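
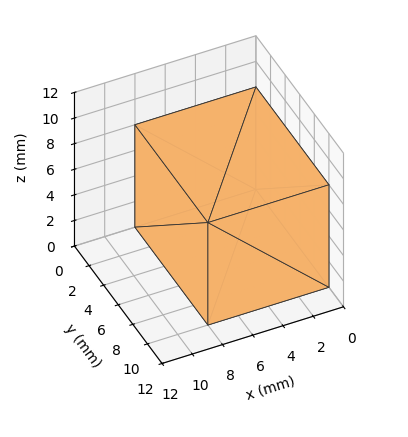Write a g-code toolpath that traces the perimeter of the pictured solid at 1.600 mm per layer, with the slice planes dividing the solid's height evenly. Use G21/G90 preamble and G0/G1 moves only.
Reading the render: the shape is a rectangular box, roughly 8 × 10 mm footprint and 8 mm tall (dimensions read to the nearest mm from the axis ticks). For the g-code, the solid's height is divided into equal slices at the stated Δz and each level perimeter traced with G1 moves after a G0 lift.

; perimeter-only toolpath
G21 ; units = mm
G90 ; absolute positioning
G28 ; home
; layer 1
G0 Z1.600
G0 X0.000 Y0.000
G1 X8.000 Y0.000
G1 X8.000 Y10.000
G1 X0.000 Y10.000
G1 X0.000 Y0.000
; layer 2
G0 Z3.200
G0 X0.000 Y0.000
G1 X8.000 Y0.000
G1 X8.000 Y10.000
G1 X0.000 Y10.000
G1 X0.000 Y0.000
; layer 3
G0 Z4.800
G0 X0.000 Y0.000
G1 X8.000 Y0.000
G1 X8.000 Y10.000
G1 X0.000 Y10.000
G1 X0.000 Y0.000
; layer 4
G0 Z6.400
G0 X0.000 Y0.000
G1 X8.000 Y0.000
G1 X8.000 Y10.000
G1 X0.000 Y10.000
G1 X0.000 Y0.000
; layer 5
G0 Z8.000
G0 X0.000 Y0.000
G1 X8.000 Y0.000
G1 X8.000 Y10.000
G1 X0.000 Y10.000
G1 X0.000 Y0.000
M2 ; end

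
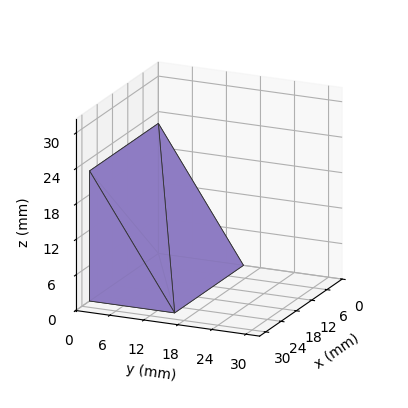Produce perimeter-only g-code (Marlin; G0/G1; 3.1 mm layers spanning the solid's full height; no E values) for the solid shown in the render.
Reading the render: the shape is a wedge (ramp): 27 × 15 mm base, rising to 22 mm along the y=0 edge and sloping linearly to z=0 at y=15 (dimensions read to the nearest mm from the axis ticks). For the g-code, the solid's height is divided into equal slices at the stated Δz and each level perimeter traced with G1 moves after a G0 lift.

; perimeter-only toolpath
G21 ; units = mm
G90 ; absolute positioning
G28 ; home
; layer 1
G0 Z3.1
G0 X0.0 Y0.0
G1 X27.0 Y0.0
G1 X27.0 Y12.9
G1 X0.0 Y12.9
G1 X0.0 Y0.0
; layer 2
G0 Z6.3
G0 X0.0 Y0.0
G1 X27.0 Y0.0
G1 X27.0 Y10.7
G1 X0.0 Y10.7
G1 X0.0 Y0.0
; layer 3
G0 Z9.4
G0 X0.0 Y0.0
G1 X27.0 Y0.0
G1 X27.0 Y8.6
G1 X0.0 Y8.6
G1 X0.0 Y0.0
; layer 4
G0 Z12.6
G0 X0.0 Y0.0
G1 X27.0 Y0.0
G1 X27.0 Y6.4
G1 X0.0 Y6.4
G1 X0.0 Y0.0
; layer 5
G0 Z15.7
G0 X0.0 Y0.0
G1 X27.0 Y0.0
G1 X27.0 Y4.3
G1 X0.0 Y4.3
G1 X0.0 Y0.0
; layer 6
G0 Z18.9
G0 X0.0 Y0.0
G1 X27.0 Y0.0
G1 X27.0 Y2.1
G1 X0.0 Y2.1
G1 X0.0 Y0.0
M2 ; end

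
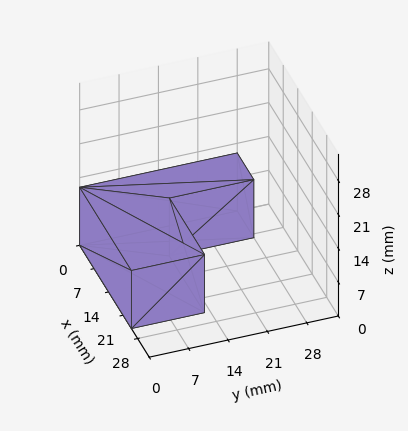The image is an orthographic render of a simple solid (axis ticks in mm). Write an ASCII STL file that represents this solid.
Reading the render: the shape is an L-shaped prism: outer 25 × 28 mm, arm thicknesses ≈ 13 mm (horizontal) and 8 mm (vertical), extruded 12 mm in z (dimensions read to the nearest mm from the axis ticks). For the STL, each face is triangulated and given an outward normal.

solid part
  facet normal 0.0000 0.0000 -1.0000
    outer loop
      vertex 25.00 13.00 0.00
      vertex 25.00 0.00 0.00
      vertex 0.00 0.00 0.00
    endloop
  endfacet
  facet normal 0.0000 0.0000 -1.0000
    outer loop
      vertex 8.00 13.00 0.00
      vertex 25.00 13.00 0.00
      vertex 0.00 0.00 0.00
    endloop
  endfacet
  facet normal 0.0000 0.0000 -1.0000
    outer loop
      vertex 8.00 28.00 0.00
      vertex 8.00 13.00 0.00
      vertex 0.00 0.00 0.00
    endloop
  endfacet
  facet normal 0.0000 0.0000 -1.0000
    outer loop
      vertex 0.00 28.00 0.00
      vertex 8.00 28.00 0.00
      vertex 0.00 0.00 0.00
    endloop
  endfacet
  facet normal 0.0000 0.0000 1.0000
    outer loop
      vertex 0.00 0.00 12.00
      vertex 25.00 0.00 12.00
      vertex 25.00 13.00 12.00
    endloop
  endfacet
  facet normal 0.0000 0.0000 1.0000
    outer loop
      vertex 0.00 0.00 12.00
      vertex 25.00 13.00 12.00
      vertex 8.00 13.00 12.00
    endloop
  endfacet
  facet normal 0.0000 0.0000 1.0000
    outer loop
      vertex 0.00 0.00 12.00
      vertex 8.00 13.00 12.00
      vertex 8.00 28.00 12.00
    endloop
  endfacet
  facet normal 0.0000 0.0000 1.0000
    outer loop
      vertex 0.00 0.00 12.00
      vertex 8.00 28.00 12.00
      vertex 0.00 28.00 12.00
    endloop
  endfacet
  facet normal 0.0000 -1.0000 0.0000
    outer loop
      vertex 0.00 0.00 0.00
      vertex 25.00 0.00 0.00
      vertex 25.00 0.00 12.00
    endloop
  endfacet
  facet normal 0.0000 -1.0000 0.0000
    outer loop
      vertex 0.00 0.00 0.00
      vertex 25.00 0.00 12.00
      vertex 0.00 0.00 12.00
    endloop
  endfacet
  facet normal 1.0000 0.0000 0.0000
    outer loop
      vertex 25.00 0.00 0.00
      vertex 25.00 13.00 0.00
      vertex 25.00 13.00 12.00
    endloop
  endfacet
  facet normal 1.0000 0.0000 0.0000
    outer loop
      vertex 25.00 0.00 0.00
      vertex 25.00 13.00 12.00
      vertex 25.00 0.00 12.00
    endloop
  endfacet
  facet normal 0.0000 1.0000 0.0000
    outer loop
      vertex 25.00 13.00 0.00
      vertex 8.00 13.00 0.00
      vertex 8.00 13.00 12.00
    endloop
  endfacet
  facet normal 0.0000 1.0000 0.0000
    outer loop
      vertex 25.00 13.00 0.00
      vertex 8.00 13.00 12.00
      vertex 25.00 13.00 12.00
    endloop
  endfacet
  facet normal 1.0000 0.0000 0.0000
    outer loop
      vertex 8.00 13.00 0.00
      vertex 8.00 28.00 0.00
      vertex 8.00 28.00 12.00
    endloop
  endfacet
  facet normal 1.0000 0.0000 0.0000
    outer loop
      vertex 8.00 13.00 0.00
      vertex 8.00 28.00 12.00
      vertex 8.00 13.00 12.00
    endloop
  endfacet
  facet normal 0.0000 1.0000 0.0000
    outer loop
      vertex 8.00 28.00 0.00
      vertex 0.00 28.00 0.00
      vertex 0.00 28.00 12.00
    endloop
  endfacet
  facet normal 0.0000 1.0000 0.0000
    outer loop
      vertex 8.00 28.00 0.00
      vertex 0.00 28.00 12.00
      vertex 8.00 28.00 12.00
    endloop
  endfacet
  facet normal -1.0000 0.0000 0.0000
    outer loop
      vertex 0.00 28.00 0.00
      vertex 0.00 0.00 0.00
      vertex 0.00 0.00 12.00
    endloop
  endfacet
  facet normal -1.0000 0.0000 0.0000
    outer loop
      vertex 0.00 28.00 0.00
      vertex 0.00 0.00 12.00
      vertex 0.00 28.00 12.00
    endloop
  endfacet
endsolid part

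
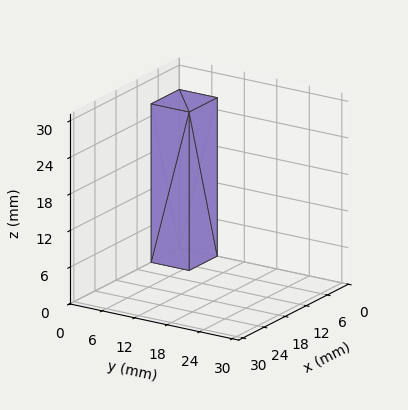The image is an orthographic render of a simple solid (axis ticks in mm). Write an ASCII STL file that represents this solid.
Reading the render: the shape is a rectangular box, roughly 8 × 7 mm footprint and 26 mm tall (dimensions read to the nearest mm from the axis ticks). For the STL, each face is triangulated and given an outward normal.

solid part
  facet normal 0.0000 0.0000 -1.0000
    outer loop
      vertex 8.000 7.000 0.000
      vertex 8.000 0.000 0.000
      vertex 0.000 0.000 0.000
    endloop
  endfacet
  facet normal 0.0000 0.0000 -1.0000
    outer loop
      vertex 0.000 7.000 0.000
      vertex 8.000 7.000 0.000
      vertex 0.000 0.000 0.000
    endloop
  endfacet
  facet normal 0.0000 0.0000 1.0000
    outer loop
      vertex 0.000 0.000 26.000
      vertex 8.000 0.000 26.000
      vertex 8.000 7.000 26.000
    endloop
  endfacet
  facet normal 0.0000 0.0000 1.0000
    outer loop
      vertex 0.000 0.000 26.000
      vertex 8.000 7.000 26.000
      vertex 0.000 7.000 26.000
    endloop
  endfacet
  facet normal 0.0000 -1.0000 0.0000
    outer loop
      vertex 0.000 0.000 0.000
      vertex 8.000 0.000 0.000
      vertex 8.000 0.000 26.000
    endloop
  endfacet
  facet normal 0.0000 -1.0000 0.0000
    outer loop
      vertex 0.000 0.000 0.000
      vertex 8.000 0.000 26.000
      vertex 0.000 0.000 26.000
    endloop
  endfacet
  facet normal 0.0000 1.0000 0.0000
    outer loop
      vertex 8.000 7.000 26.000
      vertex 8.000 7.000 0.000
      vertex 0.000 7.000 0.000
    endloop
  endfacet
  facet normal 0.0000 1.0000 0.0000
    outer loop
      vertex 0.000 7.000 26.000
      vertex 8.000 7.000 26.000
      vertex 0.000 7.000 0.000
    endloop
  endfacet
  facet normal -1.0000 0.0000 0.0000
    outer loop
      vertex 0.000 7.000 26.000
      vertex 0.000 7.000 0.000
      vertex 0.000 0.000 0.000
    endloop
  endfacet
  facet normal -1.0000 0.0000 0.0000
    outer loop
      vertex 0.000 0.000 26.000
      vertex 0.000 7.000 26.000
      vertex 0.000 0.000 0.000
    endloop
  endfacet
  facet normal 1.0000 0.0000 0.0000
    outer loop
      vertex 8.000 0.000 0.000
      vertex 8.000 7.000 0.000
      vertex 8.000 7.000 26.000
    endloop
  endfacet
  facet normal 1.0000 0.0000 0.0000
    outer loop
      vertex 8.000 0.000 0.000
      vertex 8.000 7.000 26.000
      vertex 8.000 0.000 26.000
    endloop
  endfacet
endsolid part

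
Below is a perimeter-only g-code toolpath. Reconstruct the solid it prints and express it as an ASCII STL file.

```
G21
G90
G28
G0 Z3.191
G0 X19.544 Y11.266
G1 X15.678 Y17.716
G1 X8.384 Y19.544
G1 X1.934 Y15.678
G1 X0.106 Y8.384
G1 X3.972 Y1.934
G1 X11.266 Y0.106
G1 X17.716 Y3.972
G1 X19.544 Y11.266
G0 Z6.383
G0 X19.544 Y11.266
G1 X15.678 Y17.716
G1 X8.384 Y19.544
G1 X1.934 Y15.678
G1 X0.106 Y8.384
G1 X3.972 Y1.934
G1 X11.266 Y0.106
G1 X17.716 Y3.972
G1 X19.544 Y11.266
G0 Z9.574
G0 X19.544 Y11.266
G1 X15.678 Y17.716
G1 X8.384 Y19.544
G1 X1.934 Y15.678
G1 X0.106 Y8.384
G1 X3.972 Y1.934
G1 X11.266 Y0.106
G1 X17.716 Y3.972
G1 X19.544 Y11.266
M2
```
solid part
  facet normal 0.0000 0.0000 -1.0000
    outer loop
      vertex 8.384 19.544 0.000
      vertex 15.678 17.716 0.000
      vertex 19.544 11.266 0.000
    endloop
  endfacet
  facet normal 0.0000 0.0000 -1.0000
    outer loop
      vertex 1.934 15.678 0.000
      vertex 8.384 19.544 0.000
      vertex 19.544 11.266 0.000
    endloop
  endfacet
  facet normal 0.0000 0.0000 -1.0000
    outer loop
      vertex 0.106 8.384 0.000
      vertex 1.934 15.678 0.000
      vertex 19.544 11.266 0.000
    endloop
  endfacet
  facet normal 0.0000 0.0000 -1.0000
    outer loop
      vertex 3.972 1.934 0.000
      vertex 0.106 8.384 0.000
      vertex 19.544 11.266 0.000
    endloop
  endfacet
  facet normal 0.0000 0.0000 -1.0000
    outer loop
      vertex 11.266 0.106 0.000
      vertex 3.972 1.934 0.000
      vertex 19.544 11.266 0.000
    endloop
  endfacet
  facet normal 0.0000 0.0000 -1.0000
    outer loop
      vertex 17.716 3.972 0.000
      vertex 11.266 0.106 0.000
      vertex 19.544 11.266 0.000
    endloop
  endfacet
  facet normal 0.0000 0.0000 1.0000
    outer loop
      vertex 19.544 11.266 9.574
      vertex 15.678 17.716 9.574
      vertex 8.384 19.544 9.574
    endloop
  endfacet
  facet normal 0.0000 0.0000 1.0000
    outer loop
      vertex 19.544 11.266 9.574
      vertex 8.384 19.544 9.574
      vertex 1.934 15.678 9.574
    endloop
  endfacet
  facet normal 0.0000 0.0000 1.0000
    outer loop
      vertex 19.544 11.266 9.574
      vertex 1.934 15.678 9.574
      vertex 0.106 8.384 9.574
    endloop
  endfacet
  facet normal 0.0000 0.0000 1.0000
    outer loop
      vertex 19.544 11.266 9.574
      vertex 0.106 8.384 9.574
      vertex 3.972 1.934 9.574
    endloop
  endfacet
  facet normal 0.0000 0.0000 1.0000
    outer loop
      vertex 19.544 11.266 9.574
      vertex 3.972 1.934 9.574
      vertex 11.266 0.106 9.574
    endloop
  endfacet
  facet normal 0.0000 0.0000 1.0000
    outer loop
      vertex 19.544 11.266 9.574
      vertex 11.266 0.106 9.574
      vertex 17.716 3.972 9.574
    endloop
  endfacet
  facet normal 0.8577 0.5141 0.0000
    outer loop
      vertex 19.544 11.266 0.000
      vertex 15.678 17.716 0.000
      vertex 15.678 17.716 9.574
    endloop
  endfacet
  facet normal 0.8577 0.5141 0.0000
    outer loop
      vertex 19.544 11.266 0.000
      vertex 15.678 17.716 9.574
      vertex 19.544 11.266 9.574
    endloop
  endfacet
  facet normal 0.2431 0.9700 0.0000
    outer loop
      vertex 15.678 17.716 0.000
      vertex 8.384 19.544 0.000
      vertex 8.384 19.544 9.574
    endloop
  endfacet
  facet normal 0.2431 0.9700 0.0000
    outer loop
      vertex 15.678 17.716 0.000
      vertex 8.384 19.544 9.574
      vertex 15.678 17.716 9.574
    endloop
  endfacet
  facet normal -0.5141 0.8577 0.0000
    outer loop
      vertex 8.384 19.544 0.000
      vertex 1.934 15.678 0.000
      vertex 1.934 15.678 9.574
    endloop
  endfacet
  facet normal -0.5141 0.8577 0.0000
    outer loop
      vertex 8.384 19.544 0.000
      vertex 1.934 15.678 9.574
      vertex 8.384 19.544 9.574
    endloop
  endfacet
  facet normal -0.9700 0.2431 0.0000
    outer loop
      vertex 1.934 15.678 0.000
      vertex 0.106 8.384 0.000
      vertex 0.106 8.384 9.574
    endloop
  endfacet
  facet normal -0.9700 0.2431 0.0000
    outer loop
      vertex 1.934 15.678 0.000
      vertex 0.106 8.384 9.574
      vertex 1.934 15.678 9.574
    endloop
  endfacet
  facet normal -0.8577 -0.5141 0.0000
    outer loop
      vertex 0.106 8.384 0.000
      vertex 3.972 1.934 0.000
      vertex 3.972 1.934 9.574
    endloop
  endfacet
  facet normal -0.8577 -0.5141 0.0000
    outer loop
      vertex 0.106 8.384 0.000
      vertex 3.972 1.934 9.574
      vertex 0.106 8.384 9.574
    endloop
  endfacet
  facet normal -0.2431 -0.9700 0.0000
    outer loop
      vertex 3.972 1.934 0.000
      vertex 11.266 0.106 0.000
      vertex 11.266 0.106 9.574
    endloop
  endfacet
  facet normal -0.2431 -0.9700 0.0000
    outer loop
      vertex 3.972 1.934 0.000
      vertex 11.266 0.106 9.574
      vertex 3.972 1.934 9.574
    endloop
  endfacet
  facet normal 0.5141 -0.8577 0.0000
    outer loop
      vertex 11.266 0.106 0.000
      vertex 17.716 3.972 0.000
      vertex 17.716 3.972 9.574
    endloop
  endfacet
  facet normal 0.5141 -0.8577 0.0000
    outer loop
      vertex 11.266 0.106 0.000
      vertex 17.716 3.972 9.574
      vertex 11.266 0.106 9.574
    endloop
  endfacet
  facet normal 0.9700 -0.2431 0.0000
    outer loop
      vertex 17.716 3.972 0.000
      vertex 19.544 11.266 0.000
      vertex 19.544 11.266 9.574
    endloop
  endfacet
  facet normal 0.9700 -0.2431 0.0000
    outer loop
      vertex 17.716 3.972 0.000
      vertex 19.544 11.266 9.574
      vertex 17.716 3.972 9.574
    endloop
  endfacet
endsolid part

The G0 Z moves step by Δz≈3.191 mm. Every layer's G1 loop is the same polygon, so the solid is a straight extrusion of it from z=0 to z≈9.57. Closing with flat bottom and top caps and triangulating gives 28 facets — a regular 8-sided prism (a cylinder approximated with 8 flat sides), circumscribed radius ≈ 9.82 mm, height ≈ 9.57 mm.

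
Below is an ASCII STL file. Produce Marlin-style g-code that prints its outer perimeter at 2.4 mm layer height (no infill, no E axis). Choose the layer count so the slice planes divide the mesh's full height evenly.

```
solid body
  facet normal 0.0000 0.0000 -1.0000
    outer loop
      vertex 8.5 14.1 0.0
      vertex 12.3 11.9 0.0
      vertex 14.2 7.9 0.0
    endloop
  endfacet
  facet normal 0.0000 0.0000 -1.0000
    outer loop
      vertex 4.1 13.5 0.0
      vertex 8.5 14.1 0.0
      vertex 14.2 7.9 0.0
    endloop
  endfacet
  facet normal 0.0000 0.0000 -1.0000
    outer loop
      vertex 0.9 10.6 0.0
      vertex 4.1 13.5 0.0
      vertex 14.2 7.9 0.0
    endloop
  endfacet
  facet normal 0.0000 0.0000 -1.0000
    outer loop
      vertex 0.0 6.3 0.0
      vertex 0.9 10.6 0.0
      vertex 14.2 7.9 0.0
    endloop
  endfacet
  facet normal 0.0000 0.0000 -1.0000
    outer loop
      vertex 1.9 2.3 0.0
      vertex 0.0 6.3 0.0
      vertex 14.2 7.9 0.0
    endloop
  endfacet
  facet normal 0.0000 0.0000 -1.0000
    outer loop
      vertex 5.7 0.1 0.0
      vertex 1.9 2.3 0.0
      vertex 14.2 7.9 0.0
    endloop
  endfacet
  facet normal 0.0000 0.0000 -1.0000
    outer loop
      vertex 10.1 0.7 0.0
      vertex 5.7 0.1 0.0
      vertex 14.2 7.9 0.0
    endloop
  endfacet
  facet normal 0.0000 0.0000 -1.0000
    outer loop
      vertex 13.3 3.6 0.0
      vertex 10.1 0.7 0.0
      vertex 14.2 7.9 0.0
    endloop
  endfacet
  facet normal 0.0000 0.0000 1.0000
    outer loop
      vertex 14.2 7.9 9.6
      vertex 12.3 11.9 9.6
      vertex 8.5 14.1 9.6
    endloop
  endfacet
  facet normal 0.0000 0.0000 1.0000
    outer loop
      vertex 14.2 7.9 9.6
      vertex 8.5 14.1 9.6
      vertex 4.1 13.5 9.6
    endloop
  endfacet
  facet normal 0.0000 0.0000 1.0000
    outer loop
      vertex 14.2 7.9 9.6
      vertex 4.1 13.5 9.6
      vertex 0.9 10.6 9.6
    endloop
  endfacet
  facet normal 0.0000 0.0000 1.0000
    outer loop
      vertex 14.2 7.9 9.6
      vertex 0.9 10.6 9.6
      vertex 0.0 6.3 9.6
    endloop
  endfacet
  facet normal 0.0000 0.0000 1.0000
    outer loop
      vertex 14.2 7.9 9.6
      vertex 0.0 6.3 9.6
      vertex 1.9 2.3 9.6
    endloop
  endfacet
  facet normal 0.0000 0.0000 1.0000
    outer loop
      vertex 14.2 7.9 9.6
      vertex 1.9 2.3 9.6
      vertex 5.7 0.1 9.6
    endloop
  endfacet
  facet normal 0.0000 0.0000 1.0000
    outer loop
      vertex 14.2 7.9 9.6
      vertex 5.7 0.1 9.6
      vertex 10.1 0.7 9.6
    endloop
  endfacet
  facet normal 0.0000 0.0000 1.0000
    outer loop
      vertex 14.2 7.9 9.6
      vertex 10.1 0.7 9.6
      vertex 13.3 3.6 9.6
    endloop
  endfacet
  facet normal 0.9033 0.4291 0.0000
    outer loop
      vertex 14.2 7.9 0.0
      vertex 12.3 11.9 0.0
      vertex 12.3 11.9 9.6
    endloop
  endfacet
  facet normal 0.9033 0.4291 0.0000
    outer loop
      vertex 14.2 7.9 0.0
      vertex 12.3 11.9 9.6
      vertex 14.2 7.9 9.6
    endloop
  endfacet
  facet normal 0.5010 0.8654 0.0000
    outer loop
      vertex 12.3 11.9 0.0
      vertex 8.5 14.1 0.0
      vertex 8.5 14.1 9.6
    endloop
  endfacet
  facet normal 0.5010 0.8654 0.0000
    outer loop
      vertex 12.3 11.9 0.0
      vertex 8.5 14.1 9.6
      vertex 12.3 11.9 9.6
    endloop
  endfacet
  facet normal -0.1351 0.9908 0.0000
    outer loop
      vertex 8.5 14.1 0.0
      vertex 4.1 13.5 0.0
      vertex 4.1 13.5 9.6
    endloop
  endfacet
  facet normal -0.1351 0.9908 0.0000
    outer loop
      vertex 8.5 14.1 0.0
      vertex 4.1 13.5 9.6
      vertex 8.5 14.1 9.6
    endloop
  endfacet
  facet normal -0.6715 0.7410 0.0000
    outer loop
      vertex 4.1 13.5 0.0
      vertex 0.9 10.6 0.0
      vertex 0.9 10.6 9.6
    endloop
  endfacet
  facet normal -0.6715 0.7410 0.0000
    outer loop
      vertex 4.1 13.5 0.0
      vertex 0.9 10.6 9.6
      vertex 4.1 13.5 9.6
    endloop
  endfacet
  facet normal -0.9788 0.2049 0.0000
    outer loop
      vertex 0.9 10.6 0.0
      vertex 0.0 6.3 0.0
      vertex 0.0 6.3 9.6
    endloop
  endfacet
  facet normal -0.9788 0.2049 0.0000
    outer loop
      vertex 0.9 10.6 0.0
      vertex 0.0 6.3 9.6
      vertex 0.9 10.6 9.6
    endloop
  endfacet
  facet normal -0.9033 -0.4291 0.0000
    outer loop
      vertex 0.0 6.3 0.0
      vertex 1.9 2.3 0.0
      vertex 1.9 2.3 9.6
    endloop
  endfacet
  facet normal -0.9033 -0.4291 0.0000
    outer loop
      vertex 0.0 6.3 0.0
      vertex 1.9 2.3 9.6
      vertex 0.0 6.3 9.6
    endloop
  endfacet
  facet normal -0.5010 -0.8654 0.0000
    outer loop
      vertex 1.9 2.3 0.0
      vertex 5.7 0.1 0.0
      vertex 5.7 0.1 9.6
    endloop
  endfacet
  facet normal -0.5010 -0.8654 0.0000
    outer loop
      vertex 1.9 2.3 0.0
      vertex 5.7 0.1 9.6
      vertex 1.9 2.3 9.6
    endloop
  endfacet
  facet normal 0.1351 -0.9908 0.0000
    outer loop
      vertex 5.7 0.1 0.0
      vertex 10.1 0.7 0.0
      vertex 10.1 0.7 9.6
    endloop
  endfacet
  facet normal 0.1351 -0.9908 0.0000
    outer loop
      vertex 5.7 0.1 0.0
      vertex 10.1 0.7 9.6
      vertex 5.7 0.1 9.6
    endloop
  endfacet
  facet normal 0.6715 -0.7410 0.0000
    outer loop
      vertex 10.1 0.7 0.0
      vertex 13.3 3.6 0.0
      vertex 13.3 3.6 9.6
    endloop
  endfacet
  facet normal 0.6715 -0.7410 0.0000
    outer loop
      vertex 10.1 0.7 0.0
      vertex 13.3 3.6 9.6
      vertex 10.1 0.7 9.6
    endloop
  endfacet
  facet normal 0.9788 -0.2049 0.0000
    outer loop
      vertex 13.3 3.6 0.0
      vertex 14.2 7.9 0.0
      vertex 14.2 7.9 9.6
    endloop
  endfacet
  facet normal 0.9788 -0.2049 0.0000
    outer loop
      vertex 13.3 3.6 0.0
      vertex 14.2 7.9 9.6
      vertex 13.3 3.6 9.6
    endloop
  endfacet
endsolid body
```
; perimeter-only toolpath
G21 ; units = mm
G90 ; absolute positioning
G28 ; home
; layer 1
G0 Z2.4
G0 X14.2 Y7.9
G1 X12.3 Y11.9
G1 X8.5 Y14.1
G1 X4.1 Y13.5
G1 X0.9 Y10.6
G1 X0.0 Y6.3
G1 X1.9 Y2.3
G1 X5.7 Y0.1
G1 X10.1 Y0.7
G1 X13.3 Y3.6
G1 X14.2 Y7.9
; layer 2
G0 Z4.8
G0 X14.2 Y7.9
G1 X12.3 Y11.9
G1 X8.5 Y14.1
G1 X4.1 Y13.5
G1 X0.9 Y10.6
G1 X0.0 Y6.3
G1 X1.9 Y2.3
G1 X5.7 Y0.1
G1 X10.1 Y0.7
G1 X13.3 Y3.6
G1 X14.2 Y7.9
; layer 3
G0 Z7.2
G0 X14.2 Y7.9
G1 X12.3 Y11.9
G1 X8.5 Y14.1
G1 X4.1 Y13.5
G1 X0.9 Y10.6
G1 X0.0 Y6.3
G1 X1.9 Y2.3
G1 X5.7 Y0.1
G1 X10.1 Y0.7
G1 X13.3 Y3.6
G1 X14.2 Y7.9
; layer 4
G0 Z9.6
G0 X14.2 Y7.9
G1 X12.3 Y11.9
G1 X8.5 Y14.1
G1 X4.1 Y13.5
G1 X0.9 Y10.6
G1 X0.0 Y6.3
G1 X1.9 Y2.3
G1 X5.7 Y0.1
G1 X10.1 Y0.7
G1 X13.3 Y3.6
G1 X14.2 Y7.9
M2 ; end

The solid is a regular 10-sided prism (a cylinder approximated with 10 flat sides), circumscribed radius ≈ 7.1 mm, height ≈ 9.6 mm. Slicing at Δz = 2.4 mm — 4 equal slices spanning the solid's height, so layer i sits at z = i·h/4 — gives 4 non-empty perimeters. Each is a 10-segment closed polygon; G0 lifts to the layer z and rapids to the start vertex, then G1 traces the edges.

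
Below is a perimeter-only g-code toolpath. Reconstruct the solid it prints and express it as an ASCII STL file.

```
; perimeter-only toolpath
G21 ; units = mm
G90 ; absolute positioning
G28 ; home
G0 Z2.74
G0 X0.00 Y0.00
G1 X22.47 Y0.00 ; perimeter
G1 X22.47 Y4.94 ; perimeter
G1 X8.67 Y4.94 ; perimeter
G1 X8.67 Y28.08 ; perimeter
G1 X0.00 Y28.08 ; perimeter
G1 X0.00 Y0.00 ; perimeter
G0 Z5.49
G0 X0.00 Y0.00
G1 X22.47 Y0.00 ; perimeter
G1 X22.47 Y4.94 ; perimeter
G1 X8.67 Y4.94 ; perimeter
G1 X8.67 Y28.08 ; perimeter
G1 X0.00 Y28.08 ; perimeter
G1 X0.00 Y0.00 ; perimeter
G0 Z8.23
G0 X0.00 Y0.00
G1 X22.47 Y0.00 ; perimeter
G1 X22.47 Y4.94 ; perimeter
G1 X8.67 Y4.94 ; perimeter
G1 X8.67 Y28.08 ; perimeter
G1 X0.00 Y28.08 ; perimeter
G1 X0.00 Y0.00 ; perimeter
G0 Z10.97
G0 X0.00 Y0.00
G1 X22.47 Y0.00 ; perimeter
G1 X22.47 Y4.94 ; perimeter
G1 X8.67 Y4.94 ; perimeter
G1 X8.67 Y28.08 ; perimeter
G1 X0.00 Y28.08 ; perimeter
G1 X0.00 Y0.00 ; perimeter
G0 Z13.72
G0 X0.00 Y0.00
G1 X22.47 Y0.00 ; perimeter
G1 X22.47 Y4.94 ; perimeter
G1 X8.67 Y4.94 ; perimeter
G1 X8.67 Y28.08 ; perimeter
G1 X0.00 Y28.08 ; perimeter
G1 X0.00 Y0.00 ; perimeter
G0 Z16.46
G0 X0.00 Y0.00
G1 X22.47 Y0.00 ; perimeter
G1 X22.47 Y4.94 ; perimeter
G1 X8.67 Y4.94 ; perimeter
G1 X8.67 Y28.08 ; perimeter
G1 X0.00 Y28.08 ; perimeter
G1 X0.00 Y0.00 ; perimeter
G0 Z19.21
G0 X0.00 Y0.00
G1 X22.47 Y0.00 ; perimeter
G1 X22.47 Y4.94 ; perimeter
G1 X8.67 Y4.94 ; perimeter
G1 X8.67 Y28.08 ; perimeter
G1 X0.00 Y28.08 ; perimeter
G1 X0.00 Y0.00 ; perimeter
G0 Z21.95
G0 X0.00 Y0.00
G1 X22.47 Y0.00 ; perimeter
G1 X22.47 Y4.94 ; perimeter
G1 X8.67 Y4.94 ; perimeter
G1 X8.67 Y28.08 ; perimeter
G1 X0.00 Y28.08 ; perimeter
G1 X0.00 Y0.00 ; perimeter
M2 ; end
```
solid part
  facet normal 0.0000 0.0000 -1.0000
    outer loop
      vertex 22.47 4.94 0.00
      vertex 22.47 0.00 0.00
      vertex 0.00 0.00 0.00
    endloop
  endfacet
  facet normal 0.0000 0.0000 -1.0000
    outer loop
      vertex 8.67 4.94 0.00
      vertex 22.47 4.94 0.00
      vertex 0.00 0.00 0.00
    endloop
  endfacet
  facet normal 0.0000 0.0000 -1.0000
    outer loop
      vertex 8.67 28.08 0.00
      vertex 8.67 4.94 0.00
      vertex 0.00 0.00 0.00
    endloop
  endfacet
  facet normal 0.0000 0.0000 -1.0000
    outer loop
      vertex 0.00 28.08 0.00
      vertex 8.67 28.08 0.00
      vertex 0.00 0.00 0.00
    endloop
  endfacet
  facet normal 0.0000 0.0000 1.0000
    outer loop
      vertex 0.00 0.00 21.95
      vertex 22.47 0.00 21.95
      vertex 22.47 4.94 21.95
    endloop
  endfacet
  facet normal 0.0000 0.0000 1.0000
    outer loop
      vertex 0.00 0.00 21.95
      vertex 22.47 4.94 21.95
      vertex 8.67 4.94 21.95
    endloop
  endfacet
  facet normal 0.0000 0.0000 1.0000
    outer loop
      vertex 0.00 0.00 21.95
      vertex 8.67 4.94 21.95
      vertex 8.67 28.08 21.95
    endloop
  endfacet
  facet normal 0.0000 0.0000 1.0000
    outer loop
      vertex 0.00 0.00 21.95
      vertex 8.67 28.08 21.95
      vertex 0.00 28.08 21.95
    endloop
  endfacet
  facet normal 0.0000 -1.0000 0.0000
    outer loop
      vertex 0.00 0.00 0.00
      vertex 22.47 0.00 0.00
      vertex 22.47 0.00 21.95
    endloop
  endfacet
  facet normal 0.0000 -1.0000 0.0000
    outer loop
      vertex 0.00 0.00 0.00
      vertex 22.47 0.00 21.95
      vertex 0.00 0.00 21.95
    endloop
  endfacet
  facet normal 1.0000 0.0000 0.0000
    outer loop
      vertex 22.47 0.00 0.00
      vertex 22.47 4.94 0.00
      vertex 22.47 4.94 21.95
    endloop
  endfacet
  facet normal 1.0000 0.0000 0.0000
    outer loop
      vertex 22.47 0.00 0.00
      vertex 22.47 4.94 21.95
      vertex 22.47 0.00 21.95
    endloop
  endfacet
  facet normal 0.0000 1.0000 0.0000
    outer loop
      vertex 22.47 4.94 0.00
      vertex 8.67 4.94 0.00
      vertex 8.67 4.94 21.95
    endloop
  endfacet
  facet normal 0.0000 1.0000 0.0000
    outer loop
      vertex 22.47 4.94 0.00
      vertex 8.67 4.94 21.95
      vertex 22.47 4.94 21.95
    endloop
  endfacet
  facet normal 1.0000 0.0000 0.0000
    outer loop
      vertex 8.67 4.94 0.00
      vertex 8.67 28.08 0.00
      vertex 8.67 28.08 21.95
    endloop
  endfacet
  facet normal 1.0000 0.0000 0.0000
    outer loop
      vertex 8.67 4.94 0.00
      vertex 8.67 28.08 21.95
      vertex 8.67 4.94 21.95
    endloop
  endfacet
  facet normal 0.0000 1.0000 0.0000
    outer loop
      vertex 8.67 28.08 0.00
      vertex 0.00 28.08 0.00
      vertex 0.00 28.08 21.95
    endloop
  endfacet
  facet normal 0.0000 1.0000 0.0000
    outer loop
      vertex 8.67 28.08 0.00
      vertex 0.00 28.08 21.95
      vertex 8.67 28.08 21.95
    endloop
  endfacet
  facet normal -1.0000 0.0000 0.0000
    outer loop
      vertex 0.00 28.08 0.00
      vertex 0.00 0.00 0.00
      vertex 0.00 0.00 21.95
    endloop
  endfacet
  facet normal -1.0000 0.0000 0.0000
    outer loop
      vertex 0.00 28.08 0.00
      vertex 0.00 0.00 21.95
      vertex 0.00 28.08 21.95
    endloop
  endfacet
endsolid part

The G0 Z moves step by Δz≈2.74 mm. Every layer's G1 loop is the same polygon, so the solid is a straight extrusion of it from z=0 to z≈21.9. Closing with flat bottom and top caps and triangulating gives 20 facets — an L-shaped prism: outer 22.5 × 28.1 mm, arm thicknesses ≈ 4.94 mm (horizontal) and 8.67 mm (vertical), extruded 21.9 mm in z.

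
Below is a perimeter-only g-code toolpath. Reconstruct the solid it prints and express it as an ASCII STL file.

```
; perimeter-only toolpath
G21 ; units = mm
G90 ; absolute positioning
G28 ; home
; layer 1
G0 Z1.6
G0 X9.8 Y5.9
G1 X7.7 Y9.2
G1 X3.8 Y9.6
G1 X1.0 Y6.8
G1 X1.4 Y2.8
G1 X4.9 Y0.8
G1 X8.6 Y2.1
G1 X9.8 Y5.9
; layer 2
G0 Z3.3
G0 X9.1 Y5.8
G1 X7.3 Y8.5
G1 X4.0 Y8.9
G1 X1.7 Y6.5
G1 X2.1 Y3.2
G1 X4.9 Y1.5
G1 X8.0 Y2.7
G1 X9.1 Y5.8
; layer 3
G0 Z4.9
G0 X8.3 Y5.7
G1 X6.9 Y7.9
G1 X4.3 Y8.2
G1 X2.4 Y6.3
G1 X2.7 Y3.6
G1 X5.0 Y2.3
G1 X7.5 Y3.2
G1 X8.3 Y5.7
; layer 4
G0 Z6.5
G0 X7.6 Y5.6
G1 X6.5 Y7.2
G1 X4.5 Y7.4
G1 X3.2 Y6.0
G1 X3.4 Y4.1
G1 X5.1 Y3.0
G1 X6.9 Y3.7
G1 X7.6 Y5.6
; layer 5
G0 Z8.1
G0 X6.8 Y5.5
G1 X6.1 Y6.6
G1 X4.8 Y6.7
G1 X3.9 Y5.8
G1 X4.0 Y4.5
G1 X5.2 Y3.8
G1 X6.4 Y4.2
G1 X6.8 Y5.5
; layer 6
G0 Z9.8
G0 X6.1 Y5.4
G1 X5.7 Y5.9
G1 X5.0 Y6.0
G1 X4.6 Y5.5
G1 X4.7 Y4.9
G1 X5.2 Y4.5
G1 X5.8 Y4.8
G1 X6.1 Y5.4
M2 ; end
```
solid part
  facet normal 0.0000 0.0000 -1.0000
    outer loop
      vertex 3.5 10.3 0.0
      vertex 8.1 9.8 0.0
      vertex 10.6 6.0 0.0
    endloop
  endfacet
  facet normal 0.0000 0.0000 -1.0000
    outer loop
      vertex 0.3 7.0 0.0
      vertex 3.5 10.3 0.0
      vertex 10.6 6.0 0.0
    endloop
  endfacet
  facet normal 0.0000 0.0000 -1.0000
    outer loop
      vertex 0.8 2.4 0.0
      vertex 0.3 7.0 0.0
      vertex 10.6 6.0 0.0
    endloop
  endfacet
  facet normal 0.0000 0.0000 -1.0000
    outer loop
      vertex 4.8 0.0 0.0
      vertex 0.8 2.4 0.0
      vertex 10.6 6.0 0.0
    endloop
  endfacet
  facet normal 0.0000 0.0000 -1.0000
    outer loop
      vertex 9.1 1.6 0.0
      vertex 4.8 0.0 0.0
      vertex 10.6 6.0 0.0
    endloop
  endfacet
  facet normal 0.7696 0.5063 0.3889
    outer loop
      vertex 10.6 6.0 0.0
      vertex 8.1 9.8 0.0
      vertex 5.3 5.3 11.4
    endloop
  endfacet
  facet normal 0.0997 0.9169 0.3864
    outer loop
      vertex 8.1 9.8 0.0
      vertex 3.5 10.3 0.0
      vertex 5.3 5.3 11.4
    endloop
  endfacet
  facet normal -0.6622 0.6421 0.3862
    outer loop
      vertex 3.5 10.3 0.0
      vertex 0.3 7.0 0.0
      vertex 5.3 5.3 11.4
    endloop
  endfacet
  facet normal -0.9166 -0.0996 0.3872
    outer loop
      vertex 0.3 7.0 0.0
      vertex 0.8 2.4 0.0
      vertex 5.3 5.3 11.4
    endloop
  endfacet
  facet normal -0.4741 -0.7902 0.3882
    outer loop
      vertex 0.8 2.4 0.0
      vertex 4.8 0.0 0.0
      vertex 5.3 5.3 11.4
    endloop
  endfacet
  facet normal 0.3215 -0.8640 0.3876
    outer loop
      vertex 4.8 0.0 0.0
      vertex 9.1 1.6 0.0
      vertex 5.3 5.3 11.4
    endloop
  endfacet
  facet normal 0.8726 -0.2975 0.3874
    outer loop
      vertex 9.1 1.6 0.0
      vertex 10.6 6.0 0.0
      vertex 5.3 5.3 11.4
    endloop
  endfacet
endsolid part

The G0 Z moves step by Δz≈1.6 mm. The G1 loops shrink linearly with z, so the solid tapers from its base footprint up to z≈11.4. Closing with a flat bottom cap and the tapered top and triangulating gives 12 facets — a regular 7-sided pyramid, base circumscribed radius ≈ 5.3 mm, apex at z ≈ 11.4 mm.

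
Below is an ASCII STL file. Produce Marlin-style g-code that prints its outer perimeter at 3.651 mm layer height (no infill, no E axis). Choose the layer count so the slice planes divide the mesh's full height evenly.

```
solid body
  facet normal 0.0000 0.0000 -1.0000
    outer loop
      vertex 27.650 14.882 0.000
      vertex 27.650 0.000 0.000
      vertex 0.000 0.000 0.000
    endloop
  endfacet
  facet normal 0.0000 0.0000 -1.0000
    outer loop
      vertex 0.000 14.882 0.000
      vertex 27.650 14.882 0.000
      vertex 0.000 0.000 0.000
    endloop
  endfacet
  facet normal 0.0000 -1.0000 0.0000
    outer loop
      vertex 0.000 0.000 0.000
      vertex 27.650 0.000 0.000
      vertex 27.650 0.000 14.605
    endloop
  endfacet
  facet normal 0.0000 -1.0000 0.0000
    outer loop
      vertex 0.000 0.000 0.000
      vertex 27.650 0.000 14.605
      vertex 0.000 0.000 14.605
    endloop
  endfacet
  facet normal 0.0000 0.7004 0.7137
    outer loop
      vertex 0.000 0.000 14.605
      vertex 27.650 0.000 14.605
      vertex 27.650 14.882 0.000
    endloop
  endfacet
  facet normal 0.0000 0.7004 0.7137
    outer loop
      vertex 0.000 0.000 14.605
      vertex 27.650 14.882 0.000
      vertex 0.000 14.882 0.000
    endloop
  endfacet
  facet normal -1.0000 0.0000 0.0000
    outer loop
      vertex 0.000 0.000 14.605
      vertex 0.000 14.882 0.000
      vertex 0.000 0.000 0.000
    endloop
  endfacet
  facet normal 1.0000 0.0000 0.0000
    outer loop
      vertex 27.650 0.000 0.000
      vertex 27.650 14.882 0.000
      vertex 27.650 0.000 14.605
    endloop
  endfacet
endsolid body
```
; perimeter-only toolpath
G21 ; units = mm
G90 ; absolute positioning
G28 ; home
; layer 1
G0 Z3.651
G0 X0.000 Y0.000
G1 X27.650 Y0.000
G1 X27.650 Y11.162
G1 X0.000 Y11.162
G1 X0.000 Y0.000
; layer 2
G0 Z7.303
G0 X0.000 Y0.000
G1 X27.650 Y0.000
G1 X27.650 Y7.441
G1 X0.000 Y7.441
G1 X0.000 Y0.000
; layer 3
G0 Z10.954
G0 X0.000 Y0.000
G1 X27.650 Y0.000
G1 X27.650 Y3.721
G1 X0.000 Y3.721
G1 X0.000 Y0.000
M2 ; end

The solid is a wedge (ramp): 27.6 × 14.9 mm base, rising to 14.6 mm along the y=0 edge and sloping linearly to z=0 at y=14.9. Slicing at Δz = 3.651 mm — 4 equal slices spanning the solid's height, so layer i sits at z = i·h/4 — gives 3 non-empty perimeters. Each is a 4-segment closed polygon; G0 lifts to the layer z and rapids to the start vertex, then G1 traces the edges. The cross-section shrinks linearly with z (the slice at the apex is degenerate and omitted).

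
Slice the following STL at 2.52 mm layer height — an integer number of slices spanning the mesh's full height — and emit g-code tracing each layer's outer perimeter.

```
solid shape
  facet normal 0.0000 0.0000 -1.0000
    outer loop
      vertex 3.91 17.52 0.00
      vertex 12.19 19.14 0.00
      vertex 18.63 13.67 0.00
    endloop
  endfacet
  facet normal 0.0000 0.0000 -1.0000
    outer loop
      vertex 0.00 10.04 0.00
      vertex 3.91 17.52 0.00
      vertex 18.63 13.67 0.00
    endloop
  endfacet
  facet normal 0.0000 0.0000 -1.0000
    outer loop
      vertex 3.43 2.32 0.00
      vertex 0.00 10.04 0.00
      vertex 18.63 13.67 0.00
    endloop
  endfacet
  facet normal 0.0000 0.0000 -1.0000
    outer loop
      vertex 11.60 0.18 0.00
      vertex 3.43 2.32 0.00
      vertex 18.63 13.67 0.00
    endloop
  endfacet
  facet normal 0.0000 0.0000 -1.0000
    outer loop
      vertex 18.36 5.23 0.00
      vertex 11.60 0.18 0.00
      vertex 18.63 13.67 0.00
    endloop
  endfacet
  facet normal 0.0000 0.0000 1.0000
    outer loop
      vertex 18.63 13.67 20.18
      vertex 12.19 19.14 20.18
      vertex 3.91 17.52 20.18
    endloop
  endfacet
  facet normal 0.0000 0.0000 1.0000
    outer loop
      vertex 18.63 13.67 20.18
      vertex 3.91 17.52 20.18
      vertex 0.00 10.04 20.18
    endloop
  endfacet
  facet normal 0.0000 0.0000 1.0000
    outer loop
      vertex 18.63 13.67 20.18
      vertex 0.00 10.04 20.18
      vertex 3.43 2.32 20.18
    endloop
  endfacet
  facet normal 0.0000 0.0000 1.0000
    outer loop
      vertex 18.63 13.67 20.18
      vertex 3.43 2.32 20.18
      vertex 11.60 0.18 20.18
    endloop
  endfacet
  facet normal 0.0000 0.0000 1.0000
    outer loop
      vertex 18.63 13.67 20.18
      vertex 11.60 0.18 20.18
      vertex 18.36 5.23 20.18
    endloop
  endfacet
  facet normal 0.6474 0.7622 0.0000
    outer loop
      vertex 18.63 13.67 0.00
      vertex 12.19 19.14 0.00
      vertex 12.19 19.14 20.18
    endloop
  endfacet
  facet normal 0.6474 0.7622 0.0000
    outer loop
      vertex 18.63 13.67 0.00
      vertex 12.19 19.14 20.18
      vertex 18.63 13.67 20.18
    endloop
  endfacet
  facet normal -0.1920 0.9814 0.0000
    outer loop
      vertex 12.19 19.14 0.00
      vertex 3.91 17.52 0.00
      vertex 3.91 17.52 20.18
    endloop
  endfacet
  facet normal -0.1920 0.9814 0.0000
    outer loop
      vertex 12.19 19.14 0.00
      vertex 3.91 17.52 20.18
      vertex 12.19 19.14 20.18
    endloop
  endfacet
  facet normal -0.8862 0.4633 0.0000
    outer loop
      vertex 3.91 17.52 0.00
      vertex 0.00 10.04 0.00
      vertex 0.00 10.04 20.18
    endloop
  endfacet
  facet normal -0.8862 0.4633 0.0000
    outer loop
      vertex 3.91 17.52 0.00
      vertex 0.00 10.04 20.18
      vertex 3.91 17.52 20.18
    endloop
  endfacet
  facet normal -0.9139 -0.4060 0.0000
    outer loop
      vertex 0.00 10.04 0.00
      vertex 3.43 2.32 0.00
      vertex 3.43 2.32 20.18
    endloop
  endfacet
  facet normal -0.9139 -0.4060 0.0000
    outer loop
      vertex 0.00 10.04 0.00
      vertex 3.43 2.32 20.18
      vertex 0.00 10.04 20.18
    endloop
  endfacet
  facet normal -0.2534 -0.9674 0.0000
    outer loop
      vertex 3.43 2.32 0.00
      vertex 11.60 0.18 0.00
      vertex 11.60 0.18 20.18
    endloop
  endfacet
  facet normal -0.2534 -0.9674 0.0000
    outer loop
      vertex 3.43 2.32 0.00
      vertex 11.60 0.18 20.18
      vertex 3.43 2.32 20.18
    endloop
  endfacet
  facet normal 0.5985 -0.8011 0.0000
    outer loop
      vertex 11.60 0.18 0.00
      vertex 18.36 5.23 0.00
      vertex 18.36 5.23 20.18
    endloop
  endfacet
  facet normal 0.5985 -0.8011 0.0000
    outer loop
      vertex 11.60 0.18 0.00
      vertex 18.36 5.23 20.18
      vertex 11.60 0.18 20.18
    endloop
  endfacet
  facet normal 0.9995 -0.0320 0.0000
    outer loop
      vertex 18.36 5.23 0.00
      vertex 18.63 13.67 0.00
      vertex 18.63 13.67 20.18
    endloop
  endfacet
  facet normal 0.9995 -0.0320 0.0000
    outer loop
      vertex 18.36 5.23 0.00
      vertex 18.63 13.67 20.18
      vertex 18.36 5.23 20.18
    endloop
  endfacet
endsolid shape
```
; perimeter-only toolpath
G21 ; units = mm
G90 ; absolute positioning
G28 ; home
; layer 1
G0 Z2.52
G0 X18.63 Y13.67
G1 X12.19 Y19.14
G1 X3.91 Y17.52
G1 X0.00 Y10.04
G1 X3.43 Y2.32
G1 X11.60 Y0.18
G1 X18.36 Y5.23
G1 X18.63 Y13.67
; layer 2
G0 Z5.04
G0 X18.63 Y13.67
G1 X12.19 Y19.14
G1 X3.91 Y17.52
G1 X0.00 Y10.04
G1 X3.43 Y2.32
G1 X11.60 Y0.18
G1 X18.36 Y5.23
G1 X18.63 Y13.67
; layer 3
G0 Z7.57
G0 X18.63 Y13.67
G1 X12.19 Y19.14
G1 X3.91 Y17.52
G1 X0.00 Y10.04
G1 X3.43 Y2.32
G1 X11.60 Y0.18
G1 X18.36 Y5.23
G1 X18.63 Y13.67
; layer 4
G0 Z10.09
G0 X18.63 Y13.67
G1 X12.19 Y19.14
G1 X3.91 Y17.52
G1 X0.00 Y10.04
G1 X3.43 Y2.32
G1 X11.60 Y0.18
G1 X18.36 Y5.23
G1 X18.63 Y13.67
; layer 5
G0 Z12.61
G0 X18.63 Y13.67
G1 X12.19 Y19.14
G1 X3.91 Y17.52
G1 X0.00 Y10.04
G1 X3.43 Y2.32
G1 X11.60 Y0.18
G1 X18.36 Y5.23
G1 X18.63 Y13.67
; layer 6
G0 Z15.13
G0 X18.63 Y13.67
G1 X12.19 Y19.14
G1 X3.91 Y17.52
G1 X0.00 Y10.04
G1 X3.43 Y2.32
G1 X11.60 Y0.18
G1 X18.36 Y5.23
G1 X18.63 Y13.67
; layer 7
G0 Z17.66
G0 X18.63 Y13.67
G1 X12.19 Y19.14
G1 X3.91 Y17.52
G1 X0.00 Y10.04
G1 X3.43 Y2.32
G1 X11.60 Y0.18
G1 X18.36 Y5.23
G1 X18.63 Y13.67
; layer 8
G0 Z20.18
G0 X18.63 Y13.67
G1 X12.19 Y19.14
G1 X3.91 Y17.52
G1 X0.00 Y10.04
G1 X3.43 Y2.32
G1 X11.60 Y0.18
G1 X18.36 Y5.23
G1 X18.63 Y13.67
M2 ; end

The solid is a regular 7-sided prism (a cylinder approximated with 7 flat sides), circumscribed radius ≈ 9.73 mm, height ≈ 20.2 mm. Slicing at Δz = 2.52 mm — 8 equal slices spanning the solid's height, so layer i sits at z = i·h/8 — gives 8 non-empty perimeters. Each is a 7-segment closed polygon; G0 lifts to the layer z and rapids to the start vertex, then G1 traces the edges.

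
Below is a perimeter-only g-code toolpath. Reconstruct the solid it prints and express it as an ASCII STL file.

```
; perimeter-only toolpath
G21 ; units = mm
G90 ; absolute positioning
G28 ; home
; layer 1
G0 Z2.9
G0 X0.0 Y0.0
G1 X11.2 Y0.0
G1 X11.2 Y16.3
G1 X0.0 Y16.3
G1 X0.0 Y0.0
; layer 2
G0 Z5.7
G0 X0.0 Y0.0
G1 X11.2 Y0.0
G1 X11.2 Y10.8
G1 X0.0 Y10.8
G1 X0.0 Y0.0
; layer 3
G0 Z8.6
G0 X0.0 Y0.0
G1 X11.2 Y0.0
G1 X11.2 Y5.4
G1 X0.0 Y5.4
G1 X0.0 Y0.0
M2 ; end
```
solid part
  facet normal 0.0000 0.0000 -1.0000
    outer loop
      vertex 11.2 21.7 0.0
      vertex 11.2 0.0 0.0
      vertex 0.0 0.0 0.0
    endloop
  endfacet
  facet normal 0.0000 0.0000 -1.0000
    outer loop
      vertex 0.0 21.7 0.0
      vertex 11.2 21.7 0.0
      vertex 0.0 0.0 0.0
    endloop
  endfacet
  facet normal 0.0000 -1.0000 0.0000
    outer loop
      vertex 0.0 0.0 0.0
      vertex 11.2 0.0 0.0
      vertex 11.2 0.0 11.4
    endloop
  endfacet
  facet normal 0.0000 -1.0000 0.0000
    outer loop
      vertex 0.0 0.0 0.0
      vertex 11.2 0.0 11.4
      vertex 0.0 0.0 11.4
    endloop
  endfacet
  facet normal 0.0000 0.4651 0.8853
    outer loop
      vertex 0.0 0.0 11.4
      vertex 11.2 0.0 11.4
      vertex 11.2 21.7 0.0
    endloop
  endfacet
  facet normal 0.0000 0.4651 0.8853
    outer loop
      vertex 0.0 0.0 11.4
      vertex 11.2 21.7 0.0
      vertex 0.0 21.7 0.0
    endloop
  endfacet
  facet normal -1.0000 0.0000 0.0000
    outer loop
      vertex 0.0 0.0 11.4
      vertex 0.0 21.7 0.0
      vertex 0.0 0.0 0.0
    endloop
  endfacet
  facet normal 1.0000 0.0000 0.0000
    outer loop
      vertex 11.2 0.0 0.0
      vertex 11.2 21.7 0.0
      vertex 11.2 0.0 11.4
    endloop
  endfacet
endsolid part

The G0 Z moves step by Δz≈2.9 mm. The G1 loops shrink linearly with z, so the solid tapers from its base footprint up to z≈11.4. Closing with a flat bottom cap and the tapered top and triangulating gives 8 facets — a wedge (ramp): 11.2 × 21.7 mm base, rising to 11.4 mm along the y=0 edge and sloping linearly to z=0 at y=21.7.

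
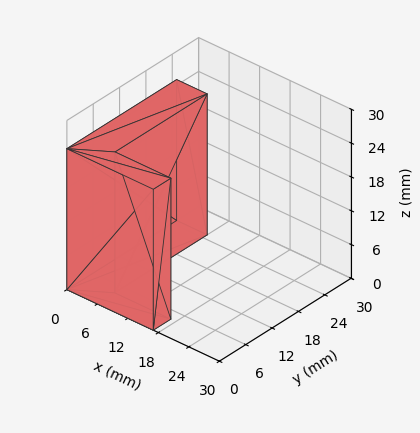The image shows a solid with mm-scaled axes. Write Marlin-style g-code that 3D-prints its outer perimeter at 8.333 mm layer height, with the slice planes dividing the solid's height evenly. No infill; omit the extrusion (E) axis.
Reading the render: the shape is an L-shaped prism: outer 17 × 25 mm, arm thicknesses ≈ 4 mm (horizontal) and 6 mm (vertical), extruded 25 mm in z (dimensions read to the nearest mm from the axis ticks). For the g-code, the solid's height is divided into equal slices at the stated Δz and each level perimeter traced with G1 moves after a G0 lift.

; perimeter-only toolpath
G21 ; units = mm
G90 ; absolute positioning
G28 ; home
; layer 1
G0 Z8.333
G0 X0.000 Y0.000
G1 X17.000 Y0.000
G1 X17.000 Y4.000
G1 X6.000 Y4.000
G1 X6.000 Y25.000
G1 X0.000 Y25.000
G1 X0.000 Y0.000
; layer 2
G0 Z16.667
G0 X0.000 Y0.000
G1 X17.000 Y0.000
G1 X17.000 Y4.000
G1 X6.000 Y4.000
G1 X6.000 Y25.000
G1 X0.000 Y25.000
G1 X0.000 Y0.000
; layer 3
G0 Z25.000
G0 X0.000 Y0.000
G1 X17.000 Y0.000
G1 X17.000 Y4.000
G1 X6.000 Y4.000
G1 X6.000 Y25.000
G1 X0.000 Y25.000
G1 X0.000 Y0.000
M2 ; end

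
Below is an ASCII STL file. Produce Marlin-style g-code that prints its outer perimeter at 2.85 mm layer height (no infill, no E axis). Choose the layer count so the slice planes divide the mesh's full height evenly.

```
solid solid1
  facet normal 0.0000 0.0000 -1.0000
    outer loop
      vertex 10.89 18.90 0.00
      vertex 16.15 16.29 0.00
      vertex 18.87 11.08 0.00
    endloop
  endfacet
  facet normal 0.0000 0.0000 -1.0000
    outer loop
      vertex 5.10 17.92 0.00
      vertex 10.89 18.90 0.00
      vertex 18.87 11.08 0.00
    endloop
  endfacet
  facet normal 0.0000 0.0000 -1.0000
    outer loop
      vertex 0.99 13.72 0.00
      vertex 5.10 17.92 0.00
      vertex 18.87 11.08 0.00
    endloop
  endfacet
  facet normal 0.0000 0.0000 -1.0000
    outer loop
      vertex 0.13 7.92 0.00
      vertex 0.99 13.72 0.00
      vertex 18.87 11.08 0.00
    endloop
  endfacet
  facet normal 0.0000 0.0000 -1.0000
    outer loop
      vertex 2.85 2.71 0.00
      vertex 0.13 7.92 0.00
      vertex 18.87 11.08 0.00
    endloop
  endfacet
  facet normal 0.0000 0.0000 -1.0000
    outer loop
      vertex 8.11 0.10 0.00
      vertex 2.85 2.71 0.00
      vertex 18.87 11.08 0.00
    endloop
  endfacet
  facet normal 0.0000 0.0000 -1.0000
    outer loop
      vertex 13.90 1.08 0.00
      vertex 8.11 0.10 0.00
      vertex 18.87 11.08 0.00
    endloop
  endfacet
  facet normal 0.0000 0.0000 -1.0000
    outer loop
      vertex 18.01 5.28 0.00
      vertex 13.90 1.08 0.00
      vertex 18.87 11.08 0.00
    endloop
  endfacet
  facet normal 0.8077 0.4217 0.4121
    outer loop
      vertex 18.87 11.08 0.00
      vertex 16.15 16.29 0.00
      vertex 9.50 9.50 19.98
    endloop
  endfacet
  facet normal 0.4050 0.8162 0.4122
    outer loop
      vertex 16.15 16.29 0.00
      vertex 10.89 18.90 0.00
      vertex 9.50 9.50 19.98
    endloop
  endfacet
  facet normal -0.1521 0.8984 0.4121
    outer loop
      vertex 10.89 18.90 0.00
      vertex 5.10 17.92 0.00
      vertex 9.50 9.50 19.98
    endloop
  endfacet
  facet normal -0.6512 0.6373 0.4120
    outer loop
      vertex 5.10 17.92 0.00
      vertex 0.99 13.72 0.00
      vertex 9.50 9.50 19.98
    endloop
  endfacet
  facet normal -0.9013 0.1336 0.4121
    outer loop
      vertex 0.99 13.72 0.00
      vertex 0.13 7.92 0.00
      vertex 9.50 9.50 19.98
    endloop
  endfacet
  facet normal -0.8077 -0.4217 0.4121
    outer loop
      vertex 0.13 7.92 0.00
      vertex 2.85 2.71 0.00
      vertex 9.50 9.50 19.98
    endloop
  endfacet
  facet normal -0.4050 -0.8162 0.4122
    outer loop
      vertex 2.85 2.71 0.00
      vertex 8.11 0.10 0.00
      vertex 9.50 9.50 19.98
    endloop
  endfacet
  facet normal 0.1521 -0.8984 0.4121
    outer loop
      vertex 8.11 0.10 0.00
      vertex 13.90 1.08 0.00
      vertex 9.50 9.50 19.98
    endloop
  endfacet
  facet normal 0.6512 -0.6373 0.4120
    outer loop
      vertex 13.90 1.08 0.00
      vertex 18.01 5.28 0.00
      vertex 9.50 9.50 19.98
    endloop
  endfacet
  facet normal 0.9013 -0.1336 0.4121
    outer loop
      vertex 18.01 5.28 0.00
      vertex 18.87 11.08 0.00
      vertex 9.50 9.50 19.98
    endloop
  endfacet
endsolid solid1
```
; perimeter-only toolpath
G21 ; units = mm
G90 ; absolute positioning
G28 ; home
; layer 1
G0 Z2.85
G0 X17.53 Y10.85
G1 X15.20 Y15.32
G1 X10.69 Y17.56
G1 X5.73 Y16.72
G1 X2.21 Y13.12
G1 X1.47 Y8.15
G1 X3.80 Y3.68
G1 X8.31 Y1.44
G1 X13.27 Y2.28
G1 X16.79 Y5.88
G1 X17.53 Y10.85
; layer 2
G0 Z5.71
G0 X16.19 Y10.63
G1 X14.25 Y14.35
G1 X10.49 Y16.21
G1 X6.36 Y15.51
G1 X3.42 Y12.51
G1 X2.81 Y8.37
G1 X4.75 Y4.65
G1 X8.51 Y2.79
G1 X12.64 Y3.49
G1 X15.58 Y6.49
G1 X16.19 Y10.63
; layer 3
G0 Z8.56
G0 X14.85 Y10.40
G1 X13.30 Y13.38
G1 X10.29 Y14.87
G1 X6.99 Y14.31
G1 X4.64 Y11.91
G1 X4.15 Y8.60
G1 X5.70 Y5.62
G1 X8.71 Y4.13
G1 X12.01 Y4.69
G1 X14.36 Y7.09
G1 X14.85 Y10.40
; layer 4
G0 Z11.42
G0 X13.52 Y10.18
G1 X12.35 Y12.41
G1 X10.10 Y13.53
G1 X7.61 Y13.11
G1 X5.85 Y11.31
G1 X5.48 Y8.82
G1 X6.65 Y6.59
G1 X8.90 Y5.47
G1 X11.39 Y5.89
G1 X13.15 Y7.69
G1 X13.52 Y10.18
; layer 5
G0 Z14.27
G0 X12.18 Y9.95
G1 X11.40 Y11.44
G1 X9.90 Y12.19
G1 X8.24 Y11.91
G1 X7.07 Y10.71
G1 X6.82 Y9.05
G1 X7.60 Y7.56
G1 X9.10 Y6.81
G1 X10.76 Y7.09
G1 X11.93 Y8.29
G1 X12.18 Y9.95
; layer 6
G0 Z17.13
G0 X10.84 Y9.73
G1 X10.45 Y10.47
G1 X9.70 Y10.84
G1 X8.87 Y10.70
G1 X8.28 Y10.10
G1 X8.16 Y9.27
G1 X8.55 Y8.53
G1 X9.30 Y8.16
G1 X10.13 Y8.30
G1 X10.72 Y8.90
G1 X10.84 Y9.73
M2 ; end

The solid is a regular 10-sided pyramid, base circumscribed radius ≈ 9.5 mm, apex at z ≈ 20 mm. Slicing at Δz = 2.85 mm — 7 equal slices spanning the solid's height, so layer i sits at z = i·h/7 — gives 6 non-empty perimeters. Each is a 10-segment closed polygon; G0 lifts to the layer z and rapids to the start vertex, then G1 traces the edges. The cross-section shrinks linearly with z (the slice at the apex is degenerate and omitted).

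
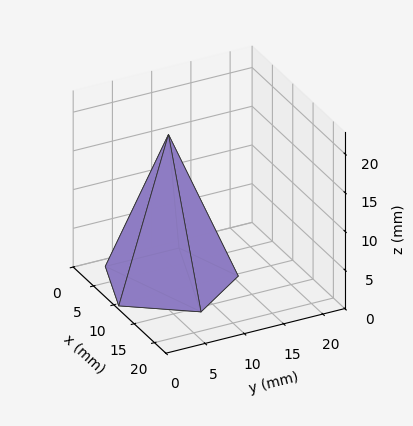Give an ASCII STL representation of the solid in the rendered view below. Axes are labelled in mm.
Reading the render: the shape is a regular 5-sided pyramid, base circumscribed radius ≈ 8 mm, apex at z ≈ 19 mm (dimensions read to the nearest mm from the axis ticks). For the STL, each face is triangulated and given an outward normal.

solid part
  facet normal 0.0000 0.0000 -1.0000
    outer loop
      vertex 1.53 12.70 0.00
      vertex 10.47 15.61 0.00
      vertex 16.00 8.00 0.00
    endloop
  endfacet
  facet normal 0.0000 0.0000 -1.0000
    outer loop
      vertex 1.53 3.30 0.00
      vertex 1.53 12.70 0.00
      vertex 16.00 8.00 0.00
    endloop
  endfacet
  facet normal 0.0000 0.0000 -1.0000
    outer loop
      vertex 10.47 0.39 0.00
      vertex 1.53 3.30 0.00
      vertex 16.00 8.00 0.00
    endloop
  endfacet
  facet normal 0.7658 0.5565 0.3224
    outer loop
      vertex 16.00 8.00 0.00
      vertex 10.47 15.61 0.00
      vertex 8.00 8.00 19.00
    endloop
  endfacet
  facet normal -0.2930 0.9001 0.3224
    outer loop
      vertex 10.47 15.61 0.00
      vertex 1.53 12.70 0.00
      vertex 8.00 8.00 19.00
    endloop
  endfacet
  facet normal -0.9466 0.0000 0.3223
    outer loop
      vertex 1.53 12.70 0.00
      vertex 1.53 3.30 0.00
      vertex 8.00 8.00 19.00
    endloop
  endfacet
  facet normal -0.2930 -0.9001 0.3224
    outer loop
      vertex 1.53 3.30 0.00
      vertex 10.47 0.39 0.00
      vertex 8.00 8.00 19.00
    endloop
  endfacet
  facet normal 0.7658 -0.5565 0.3224
    outer loop
      vertex 10.47 0.39 0.00
      vertex 16.00 8.00 0.00
      vertex 8.00 8.00 19.00
    endloop
  endfacet
endsolid part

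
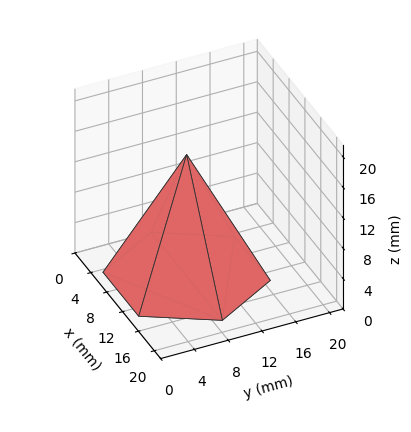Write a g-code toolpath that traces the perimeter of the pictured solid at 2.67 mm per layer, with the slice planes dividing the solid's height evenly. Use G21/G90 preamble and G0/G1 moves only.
Reading the render: the shape is a regular 6-sided pyramid, base circumscribed radius ≈ 9 mm, apex at z ≈ 16 mm (dimensions read to the nearest mm from the axis ticks). For the g-code, the solid's height is divided into equal slices at the stated Δz and each level perimeter traced with G1 moves after a G0 lift.

; perimeter-only toolpath
G21 ; units = mm
G90 ; absolute positioning
G28 ; home
; layer 1
G0 Z2.67
G0 X16.50 Y9.00
G1 X12.75 Y15.49
G1 X5.25 Y15.49
G1 X1.50 Y9.00
G1 X5.25 Y2.51
G1 X12.75 Y2.51
G1 X16.50 Y9.00
; layer 2
G0 Z5.33
G0 X15.00 Y9.00
G1 X12.00 Y14.19
G1 X6.00 Y14.19
G1 X3.00 Y9.00
G1 X6.00 Y3.81
G1 X12.00 Y3.81
G1 X15.00 Y9.00
; layer 3
G0 Z8.00
G0 X13.50 Y9.00
G1 X11.25 Y12.89
G1 X6.75 Y12.89
G1 X4.50 Y9.00
G1 X6.75 Y5.11
G1 X11.25 Y5.11
G1 X13.50 Y9.00
; layer 4
G0 Z10.67
G0 X12.00 Y9.00
G1 X10.50 Y11.60
G1 X7.50 Y11.60
G1 X6.00 Y9.00
G1 X7.50 Y6.40
G1 X10.50 Y6.40
G1 X12.00 Y9.00
; layer 5
G0 Z13.33
G0 X10.50 Y9.00
G1 X9.75 Y10.30
G1 X8.25 Y10.30
G1 X7.50 Y9.00
G1 X8.25 Y7.70
G1 X9.75 Y7.70
G1 X10.50 Y9.00
M2 ; end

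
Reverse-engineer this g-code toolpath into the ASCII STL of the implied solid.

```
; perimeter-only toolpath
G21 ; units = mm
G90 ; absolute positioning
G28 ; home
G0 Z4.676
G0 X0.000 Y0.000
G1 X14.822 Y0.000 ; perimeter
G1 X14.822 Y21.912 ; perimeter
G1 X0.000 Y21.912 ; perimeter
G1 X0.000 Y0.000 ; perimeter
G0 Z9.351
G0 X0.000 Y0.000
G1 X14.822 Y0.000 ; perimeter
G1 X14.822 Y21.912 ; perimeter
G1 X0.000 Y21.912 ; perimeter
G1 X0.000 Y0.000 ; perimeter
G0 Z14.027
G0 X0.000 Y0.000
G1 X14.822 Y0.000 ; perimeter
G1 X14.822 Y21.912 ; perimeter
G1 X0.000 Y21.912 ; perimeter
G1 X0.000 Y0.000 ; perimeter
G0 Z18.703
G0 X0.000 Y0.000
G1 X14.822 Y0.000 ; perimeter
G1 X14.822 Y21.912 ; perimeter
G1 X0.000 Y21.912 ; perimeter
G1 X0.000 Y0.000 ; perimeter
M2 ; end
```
solid part
  facet normal 0.0000 0.0000 -1.0000
    outer loop
      vertex 14.822 21.912 0.000
      vertex 14.822 0.000 0.000
      vertex 0.000 0.000 0.000
    endloop
  endfacet
  facet normal 0.0000 0.0000 -1.0000
    outer loop
      vertex 0.000 21.912 0.000
      vertex 14.822 21.912 0.000
      vertex 0.000 0.000 0.000
    endloop
  endfacet
  facet normal 0.0000 0.0000 1.0000
    outer loop
      vertex 0.000 0.000 18.703
      vertex 14.822 0.000 18.703
      vertex 14.822 21.912 18.703
    endloop
  endfacet
  facet normal 0.0000 0.0000 1.0000
    outer loop
      vertex 0.000 0.000 18.703
      vertex 14.822 21.912 18.703
      vertex 0.000 21.912 18.703
    endloop
  endfacet
  facet normal 0.0000 -1.0000 0.0000
    outer loop
      vertex 0.000 0.000 0.000
      vertex 14.822 0.000 0.000
      vertex 14.822 0.000 18.703
    endloop
  endfacet
  facet normal 0.0000 -1.0000 0.0000
    outer loop
      vertex 0.000 0.000 0.000
      vertex 14.822 0.000 18.703
      vertex 0.000 0.000 18.703
    endloop
  endfacet
  facet normal 0.0000 1.0000 0.0000
    outer loop
      vertex 14.822 21.912 18.703
      vertex 14.822 21.912 0.000
      vertex 0.000 21.912 0.000
    endloop
  endfacet
  facet normal 0.0000 1.0000 0.0000
    outer loop
      vertex 0.000 21.912 18.703
      vertex 14.822 21.912 18.703
      vertex 0.000 21.912 0.000
    endloop
  endfacet
  facet normal -1.0000 0.0000 0.0000
    outer loop
      vertex 0.000 21.912 18.703
      vertex 0.000 21.912 0.000
      vertex 0.000 0.000 0.000
    endloop
  endfacet
  facet normal -1.0000 0.0000 0.0000
    outer loop
      vertex 0.000 0.000 18.703
      vertex 0.000 21.912 18.703
      vertex 0.000 0.000 0.000
    endloop
  endfacet
  facet normal 1.0000 0.0000 0.0000
    outer loop
      vertex 14.822 0.000 0.000
      vertex 14.822 21.912 0.000
      vertex 14.822 21.912 18.703
    endloop
  endfacet
  facet normal 1.0000 0.0000 0.0000
    outer loop
      vertex 14.822 0.000 0.000
      vertex 14.822 21.912 18.703
      vertex 14.822 0.000 18.703
    endloop
  endfacet
endsolid part

The G0 Z moves step by Δz≈4.676 mm. Every layer's G1 loop is the same polygon, so the solid is a straight extrusion of it from z=0 to z≈18.7. Closing with flat bottom and top caps and triangulating gives 12 facets — a rectangular box, roughly 14.8 × 21.9 mm footprint and 18.7 mm tall.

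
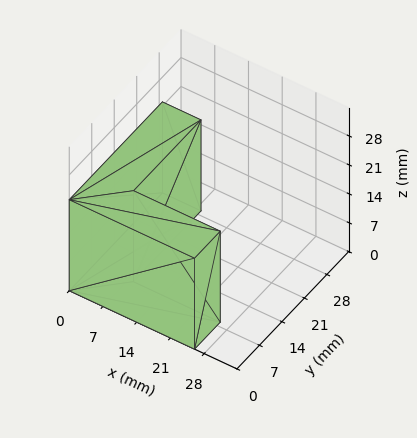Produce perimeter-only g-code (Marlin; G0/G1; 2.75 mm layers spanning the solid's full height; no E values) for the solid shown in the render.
Reading the render: the shape is an L-shaped prism: outer 26 × 29 mm, arm thicknesses ≈ 8 mm (horizontal) and 8 mm (vertical), extruded 22 mm in z (dimensions read to the nearest mm from the axis ticks). For the g-code, the solid's height is divided into equal slices at the stated Δz and each level perimeter traced with G1 moves after a G0 lift.

; perimeter-only toolpath
G21 ; units = mm
G90 ; absolute positioning
G28 ; home
; layer 1
G0 Z2.75
G0 X0.00 Y0.00
G1 X26.00 Y0.00
G1 X26.00 Y8.00
G1 X8.00 Y8.00
G1 X8.00 Y29.00
G1 X0.00 Y29.00
G1 X0.00 Y0.00
; layer 2
G0 Z5.50
G0 X0.00 Y0.00
G1 X26.00 Y0.00
G1 X26.00 Y8.00
G1 X8.00 Y8.00
G1 X8.00 Y29.00
G1 X0.00 Y29.00
G1 X0.00 Y0.00
; layer 3
G0 Z8.25
G0 X0.00 Y0.00
G1 X26.00 Y0.00
G1 X26.00 Y8.00
G1 X8.00 Y8.00
G1 X8.00 Y29.00
G1 X0.00 Y29.00
G1 X0.00 Y0.00
; layer 4
G0 Z11.00
G0 X0.00 Y0.00
G1 X26.00 Y0.00
G1 X26.00 Y8.00
G1 X8.00 Y8.00
G1 X8.00 Y29.00
G1 X0.00 Y29.00
G1 X0.00 Y0.00
; layer 5
G0 Z13.75
G0 X0.00 Y0.00
G1 X26.00 Y0.00
G1 X26.00 Y8.00
G1 X8.00 Y8.00
G1 X8.00 Y29.00
G1 X0.00 Y29.00
G1 X0.00 Y0.00
; layer 6
G0 Z16.50
G0 X0.00 Y0.00
G1 X26.00 Y0.00
G1 X26.00 Y8.00
G1 X8.00 Y8.00
G1 X8.00 Y29.00
G1 X0.00 Y29.00
G1 X0.00 Y0.00
; layer 7
G0 Z19.25
G0 X0.00 Y0.00
G1 X26.00 Y0.00
G1 X26.00 Y8.00
G1 X8.00 Y8.00
G1 X8.00 Y29.00
G1 X0.00 Y29.00
G1 X0.00 Y0.00
; layer 8
G0 Z22.00
G0 X0.00 Y0.00
G1 X26.00 Y0.00
G1 X26.00 Y8.00
G1 X8.00 Y8.00
G1 X8.00 Y29.00
G1 X0.00 Y29.00
G1 X0.00 Y0.00
M2 ; end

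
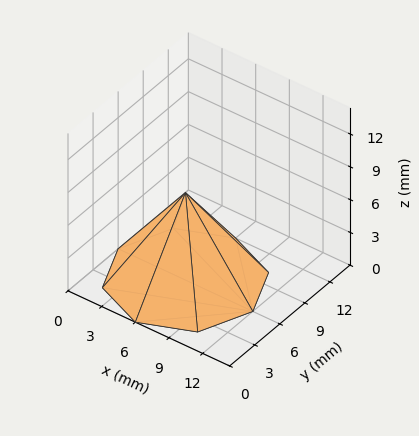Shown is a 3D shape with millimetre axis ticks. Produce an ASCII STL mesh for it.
Reading the render: the shape is a regular 8-sided pyramid, base circumscribed radius ≈ 6 mm, apex at z ≈ 8 mm (dimensions read to the nearest mm from the axis ticks). For the STL, each face is triangulated and given an outward normal.

solid part
  facet normal 0.0000 0.0000 -1.0000
    outer loop
      vertex 6.000 12.000 0.000
      vertex 10.243 10.243 0.000
      vertex 12.000 6.000 0.000
    endloop
  endfacet
  facet normal 0.0000 0.0000 -1.0000
    outer loop
      vertex 1.757 10.243 0.000
      vertex 6.000 12.000 0.000
      vertex 12.000 6.000 0.000
    endloop
  endfacet
  facet normal 0.0000 0.0000 -1.0000
    outer loop
      vertex 0.000 6.000 0.000
      vertex 1.757 10.243 0.000
      vertex 12.000 6.000 0.000
    endloop
  endfacet
  facet normal 0.0000 0.0000 -1.0000
    outer loop
      vertex 1.757 1.757 0.000
      vertex 0.000 6.000 0.000
      vertex 12.000 6.000 0.000
    endloop
  endfacet
  facet normal 0.0000 0.0000 -1.0000
    outer loop
      vertex 6.000 0.000 0.000
      vertex 1.757 1.757 0.000
      vertex 12.000 6.000 0.000
    endloop
  endfacet
  facet normal 0.0000 0.0000 -1.0000
    outer loop
      vertex 10.243 1.757 0.000
      vertex 6.000 0.000 0.000
      vertex 12.000 6.000 0.000
    endloop
  endfacet
  facet normal 0.7594 0.3145 0.5696
    outer loop
      vertex 12.000 6.000 0.000
      vertex 10.243 10.243 0.000
      vertex 6.000 6.000 8.000
    endloop
  endfacet
  facet normal 0.3145 0.7594 0.5696
    outer loop
      vertex 10.243 10.243 0.000
      vertex 6.000 12.000 0.000
      vertex 6.000 6.000 8.000
    endloop
  endfacet
  facet normal -0.3145 0.7594 0.5696
    outer loop
      vertex 6.000 12.000 0.000
      vertex 1.757 10.243 0.000
      vertex 6.000 6.000 8.000
    endloop
  endfacet
  facet normal -0.7594 0.3145 0.5696
    outer loop
      vertex 1.757 10.243 0.000
      vertex 0.000 6.000 0.000
      vertex 6.000 6.000 8.000
    endloop
  endfacet
  facet normal -0.7594 -0.3145 0.5696
    outer loop
      vertex 0.000 6.000 0.000
      vertex 1.757 1.757 0.000
      vertex 6.000 6.000 8.000
    endloop
  endfacet
  facet normal -0.3145 -0.7594 0.5696
    outer loop
      vertex 1.757 1.757 0.000
      vertex 6.000 0.000 0.000
      vertex 6.000 6.000 8.000
    endloop
  endfacet
  facet normal 0.3145 -0.7594 0.5696
    outer loop
      vertex 6.000 0.000 0.000
      vertex 10.243 1.757 0.000
      vertex 6.000 6.000 8.000
    endloop
  endfacet
  facet normal 0.7594 -0.3145 0.5696
    outer loop
      vertex 10.243 1.757 0.000
      vertex 12.000 6.000 0.000
      vertex 6.000 6.000 8.000
    endloop
  endfacet
endsolid part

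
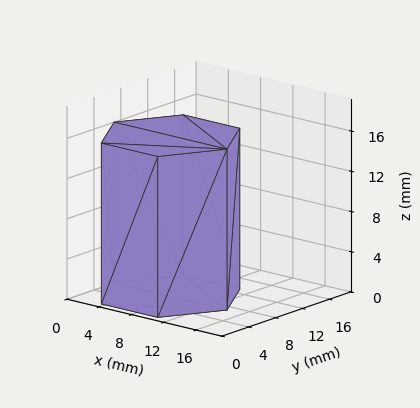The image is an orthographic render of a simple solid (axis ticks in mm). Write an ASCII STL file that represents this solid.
Reading the render: the shape is a regular 6-sided prism (a cylinder approximated with 6 flat sides), circumscribed radius ≈ 7 mm, height ≈ 16 mm (dimensions read to the nearest mm from the axis ticks). For the STL, each face is triangulated and given an outward normal.

solid part
  facet normal 0.0000 0.0000 -1.0000
    outer loop
      vertex 3.5 13.1 0.0
      vertex 10.5 13.1 0.0
      vertex 14.0 7.0 0.0
    endloop
  endfacet
  facet normal 0.0000 0.0000 -1.0000
    outer loop
      vertex 0.0 7.0 0.0
      vertex 3.5 13.1 0.0
      vertex 14.0 7.0 0.0
    endloop
  endfacet
  facet normal 0.0000 0.0000 -1.0000
    outer loop
      vertex 3.5 0.9 0.0
      vertex 0.0 7.0 0.0
      vertex 14.0 7.0 0.0
    endloop
  endfacet
  facet normal 0.0000 0.0000 -1.0000
    outer loop
      vertex 10.5 0.9 0.0
      vertex 3.5 0.9 0.0
      vertex 14.0 7.0 0.0
    endloop
  endfacet
  facet normal 0.0000 0.0000 1.0000
    outer loop
      vertex 14.0 7.0 16.0
      vertex 10.5 13.1 16.0
      vertex 3.5 13.1 16.0
    endloop
  endfacet
  facet normal 0.0000 0.0000 1.0000
    outer loop
      vertex 14.0 7.0 16.0
      vertex 3.5 13.1 16.0
      vertex 0.0 7.0 16.0
    endloop
  endfacet
  facet normal 0.0000 0.0000 1.0000
    outer loop
      vertex 14.0 7.0 16.0
      vertex 0.0 7.0 16.0
      vertex 3.5 0.9 16.0
    endloop
  endfacet
  facet normal 0.0000 0.0000 1.0000
    outer loop
      vertex 14.0 7.0 16.0
      vertex 3.5 0.9 16.0
      vertex 10.5 0.9 16.0
    endloop
  endfacet
  facet normal 0.8674 0.4977 0.0000
    outer loop
      vertex 14.0 7.0 0.0
      vertex 10.5 13.1 0.0
      vertex 10.5 13.1 16.0
    endloop
  endfacet
  facet normal 0.8674 0.4977 0.0000
    outer loop
      vertex 14.0 7.0 0.0
      vertex 10.5 13.1 16.0
      vertex 14.0 7.0 16.0
    endloop
  endfacet
  facet normal 0.0000 1.0000 0.0000
    outer loop
      vertex 10.5 13.1 0.0
      vertex 3.5 13.1 0.0
      vertex 3.5 13.1 16.0
    endloop
  endfacet
  facet normal 0.0000 1.0000 0.0000
    outer loop
      vertex 10.5 13.1 0.0
      vertex 3.5 13.1 16.0
      vertex 10.5 13.1 16.0
    endloop
  endfacet
  facet normal -0.8674 0.4977 0.0000
    outer loop
      vertex 3.5 13.1 0.0
      vertex 0.0 7.0 0.0
      vertex 0.0 7.0 16.0
    endloop
  endfacet
  facet normal -0.8674 0.4977 0.0000
    outer loop
      vertex 3.5 13.1 0.0
      vertex 0.0 7.0 16.0
      vertex 3.5 13.1 16.0
    endloop
  endfacet
  facet normal -0.8674 -0.4977 0.0000
    outer loop
      vertex 0.0 7.0 0.0
      vertex 3.5 0.9 0.0
      vertex 3.5 0.9 16.0
    endloop
  endfacet
  facet normal -0.8674 -0.4977 0.0000
    outer loop
      vertex 0.0 7.0 0.0
      vertex 3.5 0.9 16.0
      vertex 0.0 7.0 16.0
    endloop
  endfacet
  facet normal 0.0000 -1.0000 0.0000
    outer loop
      vertex 3.5 0.9 0.0
      vertex 10.5 0.9 0.0
      vertex 10.5 0.9 16.0
    endloop
  endfacet
  facet normal 0.0000 -1.0000 0.0000
    outer loop
      vertex 3.5 0.9 0.0
      vertex 10.5 0.9 16.0
      vertex 3.5 0.9 16.0
    endloop
  endfacet
  facet normal 0.8674 -0.4977 0.0000
    outer loop
      vertex 10.5 0.9 0.0
      vertex 14.0 7.0 0.0
      vertex 14.0 7.0 16.0
    endloop
  endfacet
  facet normal 0.8674 -0.4977 0.0000
    outer loop
      vertex 10.5 0.9 0.0
      vertex 14.0 7.0 16.0
      vertex 10.5 0.9 16.0
    endloop
  endfacet
endsolid part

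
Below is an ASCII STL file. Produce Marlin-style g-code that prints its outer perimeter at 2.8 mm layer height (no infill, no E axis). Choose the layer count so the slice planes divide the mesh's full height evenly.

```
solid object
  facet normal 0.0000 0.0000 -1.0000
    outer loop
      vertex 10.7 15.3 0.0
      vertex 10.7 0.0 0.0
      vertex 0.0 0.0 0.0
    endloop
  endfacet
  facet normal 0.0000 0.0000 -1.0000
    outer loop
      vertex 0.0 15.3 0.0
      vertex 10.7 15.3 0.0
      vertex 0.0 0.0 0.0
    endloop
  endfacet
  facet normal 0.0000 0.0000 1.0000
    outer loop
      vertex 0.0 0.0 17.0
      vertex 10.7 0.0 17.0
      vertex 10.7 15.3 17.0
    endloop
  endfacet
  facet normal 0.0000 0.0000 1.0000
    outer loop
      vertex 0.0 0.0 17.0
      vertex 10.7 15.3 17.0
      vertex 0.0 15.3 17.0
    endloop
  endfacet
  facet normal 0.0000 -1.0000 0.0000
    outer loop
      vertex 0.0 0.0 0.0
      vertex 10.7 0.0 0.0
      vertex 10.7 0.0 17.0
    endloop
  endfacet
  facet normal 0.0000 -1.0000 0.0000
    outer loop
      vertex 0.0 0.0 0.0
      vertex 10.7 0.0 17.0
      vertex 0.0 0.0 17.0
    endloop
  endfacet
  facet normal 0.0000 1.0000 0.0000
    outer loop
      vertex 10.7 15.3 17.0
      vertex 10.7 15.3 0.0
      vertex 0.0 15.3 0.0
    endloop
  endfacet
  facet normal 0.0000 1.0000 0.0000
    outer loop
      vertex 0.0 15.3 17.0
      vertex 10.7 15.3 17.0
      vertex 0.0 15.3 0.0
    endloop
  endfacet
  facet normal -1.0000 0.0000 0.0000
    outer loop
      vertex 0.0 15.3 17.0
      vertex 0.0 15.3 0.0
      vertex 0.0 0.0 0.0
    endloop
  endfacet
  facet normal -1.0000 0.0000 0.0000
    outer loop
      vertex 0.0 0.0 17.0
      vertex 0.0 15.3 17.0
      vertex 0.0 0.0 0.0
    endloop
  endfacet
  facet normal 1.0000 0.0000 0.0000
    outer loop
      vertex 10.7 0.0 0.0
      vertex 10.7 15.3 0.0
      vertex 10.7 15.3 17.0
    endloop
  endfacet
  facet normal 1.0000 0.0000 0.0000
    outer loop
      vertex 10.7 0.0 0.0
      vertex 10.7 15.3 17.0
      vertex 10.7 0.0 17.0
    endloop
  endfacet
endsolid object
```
; perimeter-only toolpath
G21 ; units = mm
G90 ; absolute positioning
G28 ; home
; layer 1
G0 Z2.8
G0 X0.0 Y0.0
G1 X10.7 Y0.0
G1 X10.7 Y15.3
G1 X0.0 Y15.3
G1 X0.0 Y0.0
; layer 2
G0 Z5.7
G0 X0.0 Y0.0
G1 X10.7 Y0.0
G1 X10.7 Y15.3
G1 X0.0 Y15.3
G1 X0.0 Y0.0
; layer 3
G0 Z8.5
G0 X0.0 Y0.0
G1 X10.7 Y0.0
G1 X10.7 Y15.3
G1 X0.0 Y15.3
G1 X0.0 Y0.0
; layer 4
G0 Z11.3
G0 X0.0 Y0.0
G1 X10.7 Y0.0
G1 X10.7 Y15.3
G1 X0.0 Y15.3
G1 X0.0 Y0.0
; layer 5
G0 Z14.2
G0 X0.0 Y0.0
G1 X10.7 Y0.0
G1 X10.7 Y15.3
G1 X0.0 Y15.3
G1 X0.0 Y0.0
; layer 6
G0 Z17.0
G0 X0.0 Y0.0
G1 X10.7 Y0.0
G1 X10.7 Y15.3
G1 X0.0 Y15.3
G1 X0.0 Y0.0
M2 ; end

The solid is a rectangular box, roughly 10.7 × 15.3 mm footprint and 17 mm tall. Slicing at Δz = 2.8 mm — 6 equal slices spanning the solid's height, so layer i sits at z = i·h/6 — gives 6 non-empty perimeters. Each is a 4-segment closed polygon; G0 lifts to the layer z and rapids to the start vertex, then G1 traces the edges.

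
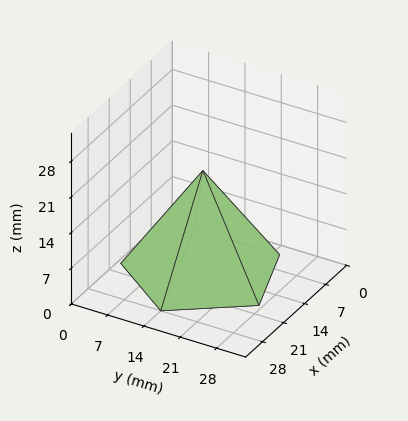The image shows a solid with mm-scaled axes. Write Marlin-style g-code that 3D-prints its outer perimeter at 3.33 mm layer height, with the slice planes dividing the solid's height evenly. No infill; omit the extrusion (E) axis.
Reading the render: the shape is a regular 5-sided pyramid, base circumscribed radius ≈ 14 mm, apex at z ≈ 20 mm (dimensions read to the nearest mm from the axis ticks). For the g-code, the solid's height is divided into equal slices at the stated Δz and each level perimeter traced with G1 moves after a G0 lift.

; perimeter-only toolpath
G21 ; units = mm
G90 ; absolute positioning
G28 ; home
; layer 1
G0 Z3.33
G0 X25.67 Y14.00
G1 X17.61 Y25.09
G1 X4.56 Y20.86
G1 X4.56 Y7.14
G1 X17.61 Y2.91
G1 X25.67 Y14.00
; layer 2
G0 Z6.67
G0 X23.33 Y14.00
G1 X16.89 Y22.87
G1 X6.45 Y19.49
G1 X6.45 Y8.51
G1 X16.89 Y5.13
G1 X23.33 Y14.00
; layer 3
G0 Z10.00
G0 X21.00 Y14.00
G1 X16.16 Y20.66
G1 X8.34 Y18.12
G1 X8.34 Y9.88
G1 X16.16 Y7.34
G1 X21.00 Y14.00
; layer 4
G0 Z13.33
G0 X18.67 Y14.00
G1 X15.44 Y18.44
G1 X10.22 Y16.74
G1 X10.22 Y11.26
G1 X15.44 Y9.56
G1 X18.67 Y14.00
; layer 5
G0 Z16.67
G0 X16.33 Y14.00
G1 X14.72 Y16.22
G1 X12.11 Y15.37
G1 X12.11 Y12.63
G1 X14.72 Y11.78
G1 X16.33 Y14.00
M2 ; end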